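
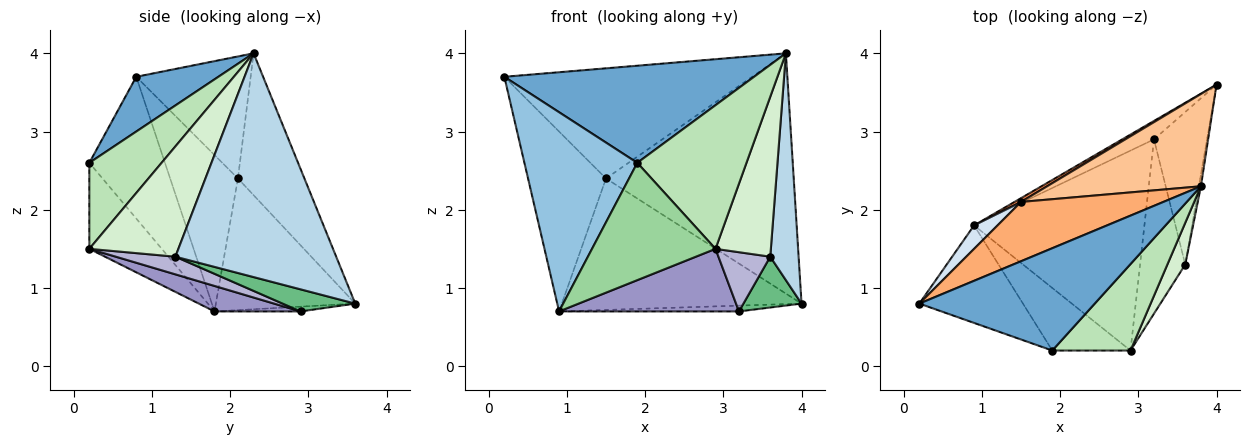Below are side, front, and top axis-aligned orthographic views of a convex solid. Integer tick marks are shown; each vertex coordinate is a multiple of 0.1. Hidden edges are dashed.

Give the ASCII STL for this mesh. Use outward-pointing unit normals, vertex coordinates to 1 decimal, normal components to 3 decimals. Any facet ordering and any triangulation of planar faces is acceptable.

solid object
 facet normal 0.221 -0.671 0.707
  outer loop
   vertex 3.8 2.3 4.0
   vertex 0.2 0.8 3.7
   vertex 1.9 0.2 2.6
  endloop
 endfacet
 facet normal -0.515 -0.770 -0.377
  outer loop
   vertex 0.9 1.8 0.7
   vertex 1.9 0.2 2.6
   vertex 0.2 0.8 3.7
  endloop
 endfacet
 facet normal 0.985 -0.174 -0.009
  outer loop
   vertex 3.6 1.3 1.4
   vertex 4.0 3.6 0.8
   vertex 3.8 2.3 4.0
  endloop
 endfacet
 facet normal -0.653 0.751 0.098
  outer loop
   vertex 1.5 2.1 2.4
   vertex 0.9 1.8 0.7
   vertex 0.2 0.8 3.7
  endloop
 endfacet
 facet normal -0.503 0.864 0.025
  outer loop
   vertex 1.5 2.1 2.4
   vertex 4.0 3.6 0.8
   vertex 0.9 1.8 0.7
  endloop
 endfacet
 facet normal -0.376 0.816 0.439
  outer loop
   vertex 1.5 2.1 2.4
   vertex 0.2 0.8 3.7
   vertex 3.8 2.3 4.0
  endloop
 endfacet
 facet normal -0.314 0.886 0.340
  outer loop
   vertex 1.5 2.1 2.4
   vertex 3.8 2.3 4.0
   vertex 4.0 3.6 0.8
  endloop
 endfacet
 facet normal -0.142 0.297 -0.944
  outer loop
   vertex 3.2 2.9 0.7
   vertex 0.9 1.8 0.7
   vertex 4.0 3.6 0.8
  endloop
 endfacet
 facet normal 0.368 -0.294 -0.882
  outer loop
   vertex 3.2 2.9 0.7
   vertex 4.0 3.6 0.8
   vertex 3.6 1.3 1.4
  endloop
 endfacet
 facet normal -0.460 -0.784 -0.418
  outer loop
   vertex 2.9 0.2 1.5
   vertex 1.9 0.2 2.6
   vertex 0.9 1.8 0.7
  endloop
 endfacet
 facet normal 0.493 -0.745 0.448
  outer loop
   vertex 2.9 0.2 1.5
   vertex 3.8 2.3 4.0
   vertex 1.9 0.2 2.6
  endloop
 endfacet
 facet normal 0.841 -0.523 0.136
  outer loop
   vertex 2.9 0.2 1.5
   vertex 3.6 1.3 1.4
   vertex 3.8 2.3 4.0
  endloop
 endfacet
 facet normal 0.141 -0.296 -0.945
  outer loop
   vertex 2.9 0.2 1.5
   vertex 0.9 1.8 0.7
   vertex 3.2 2.9 0.7
  endloop
 endfacet
 facet normal 0.347 -0.302 -0.888
  outer loop
   vertex 2.9 0.2 1.5
   vertex 3.2 2.9 0.7
   vertex 3.6 1.3 1.4
  endloop
 endfacet
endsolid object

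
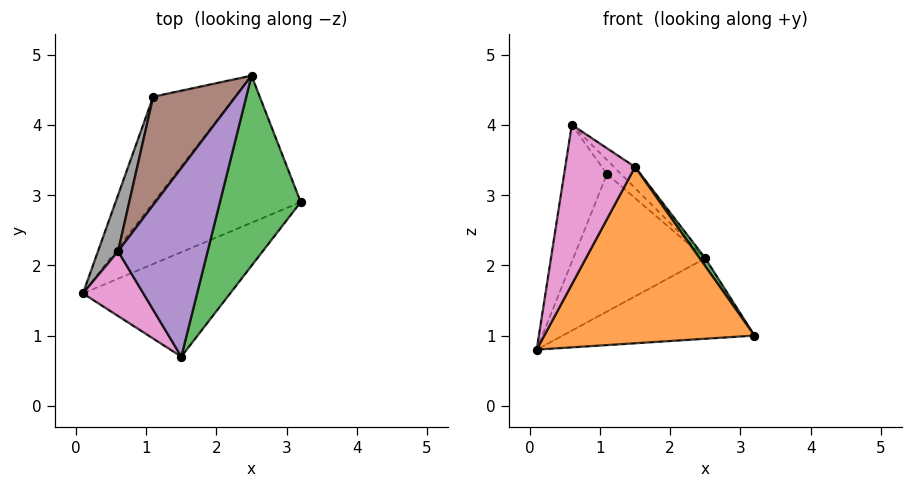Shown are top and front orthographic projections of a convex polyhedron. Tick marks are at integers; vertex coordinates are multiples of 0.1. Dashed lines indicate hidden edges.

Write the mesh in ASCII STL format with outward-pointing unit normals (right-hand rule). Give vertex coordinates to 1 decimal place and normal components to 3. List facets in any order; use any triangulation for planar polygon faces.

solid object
 facet normal -0.143 0.475 -0.868
  outer loop
   vertex 2.5 4.7 2.1
   vertex 3.2 2.9 1.0
   vertex 0.1 1.6 0.8
  endloop
 endfacet
 facet normal 0.366 -0.801 -0.474
  outer loop
   vertex 1.5 0.7 3.4
   vertex 0.1 1.6 0.8
   vertex 3.2 2.9 1.0
  endloop
 endfacet
 facet normal 0.826 -0.023 0.564
  outer loop
   vertex 1.5 0.7 3.4
   vertex 3.2 2.9 1.0
   vertex 2.5 4.7 2.1
  endloop
 endfacet
 facet normal -0.569 0.651 -0.502
  outer loop
   vertex 1.1 4.4 3.3
   vertex 2.5 4.7 2.1
   vertex 0.1 1.6 0.8
  endloop
 endfacet
 facet normal 0.647 0.085 0.758
  outer loop
   vertex 0.6 2.2 4.0
   vertex 1.5 0.7 3.4
   vertex 2.5 4.7 2.1
  endloop
 endfacet
 facet normal 0.635 0.099 0.766
  outer loop
   vertex 0.6 2.2 4.0
   vertex 2.5 4.7 2.1
   vertex 1.1 4.4 3.3
  endloop
 endfacet
 facet normal -0.791 -0.567 0.230
  outer loop
   vertex 0.6 2.2 4.0
   vertex 0.1 1.6 0.8
   vertex 1.5 0.7 3.4
  endloop
 endfacet
 facet normal -0.962 0.252 0.103
  outer loop
   vertex 0.6 2.2 4.0
   vertex 1.1 4.4 3.3
   vertex 0.1 1.6 0.8
  endloop
 endfacet
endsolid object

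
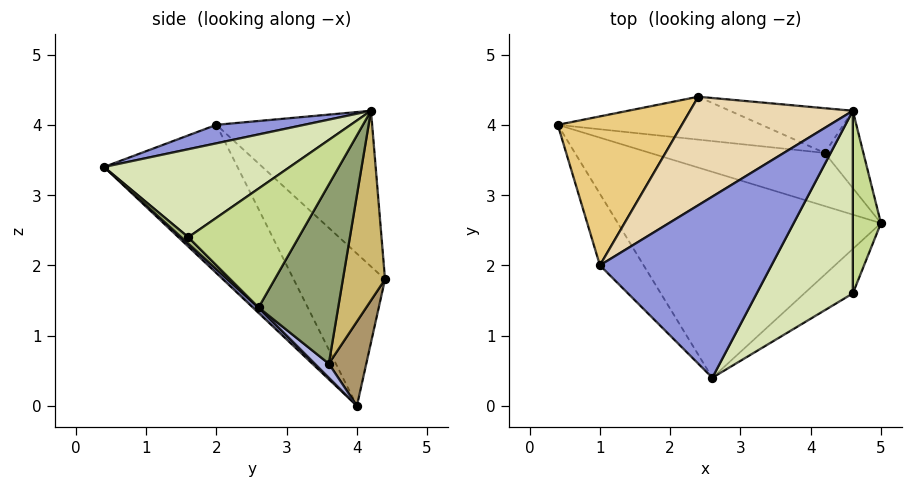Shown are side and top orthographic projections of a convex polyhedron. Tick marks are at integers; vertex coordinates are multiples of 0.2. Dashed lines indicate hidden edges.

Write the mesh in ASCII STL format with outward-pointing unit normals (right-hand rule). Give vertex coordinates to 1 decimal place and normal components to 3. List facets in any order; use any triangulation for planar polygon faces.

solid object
 facet normal 0.015 -0.682 -0.732
  outer loop
   vertex 2.6 0.4 3.4
   vertex 0.4 4.0 0.0
   vertex 5.0 2.6 1.4
  endloop
 endfacet
 facet normal -0.730 -0.649 -0.215
  outer loop
   vertex 1.0 2.0 4.0
   vertex 0.4 4.0 0.0
   vertex 2.6 0.4 3.4
  endloop
 endfacet
 facet normal 0.104 -0.257 0.961
  outer loop
   vertex 1.0 2.0 4.0
   vertex 2.6 0.4 3.4
   vertex 4.6 4.2 4.2
  endloop
 endfacet
 facet normal 0.065 -0.591 -0.804
  outer loop
   vertex 4.2 3.6 0.6
   vertex 5.0 2.6 1.4
   vertex 0.4 4.0 0.0
  endloop
 endfacet
 facet normal 0.833 0.523 -0.180
  outer loop
   vertex 4.2 3.6 0.6
   vertex 4.6 4.2 4.2
   vertex 5.0 2.6 1.4
  endloop
 endfacet
 facet normal 0.090 -0.722 -0.686
  outer loop
   vertex 4.6 1.6 2.4
   vertex 2.6 0.4 3.4
   vertex 5.0 2.6 1.4
  endloop
 endfacet
 facet normal 0.961 -0.157 0.227
  outer loop
   vertex 4.6 1.6 2.4
   vertex 5.0 2.6 1.4
   vertex 4.6 4.2 4.2
  endloop
 endfacet
 facet normal 0.601 -0.455 0.657
  outer loop
   vertex 4.6 1.6 2.4
   vertex 4.6 4.2 4.2
   vertex 2.6 0.4 3.4
  endloop
 endfacet
 facet normal 0.156 0.914 -0.376
  outer loop
   vertex 2.4 4.4 1.8
   vertex 4.2 3.6 0.6
   vertex 0.4 4.0 0.0
  endloop
 endfacet
 facet normal 0.291 0.938 -0.189
  outer loop
   vertex 2.4 4.4 1.8
   vertex 4.6 4.2 4.2
   vertex 4.2 3.6 0.6
  endloop
 endfacet
 facet normal -0.539 0.718 0.440
  outer loop
   vertex 2.4 4.4 1.8
   vertex 0.4 4.0 0.0
   vertex 1.0 2.0 4.0
  endloop
 endfacet
 facet normal -0.473 0.729 0.494
  outer loop
   vertex 2.4 4.4 1.8
   vertex 1.0 2.0 4.0
   vertex 4.6 4.2 4.2
  endloop
 endfacet
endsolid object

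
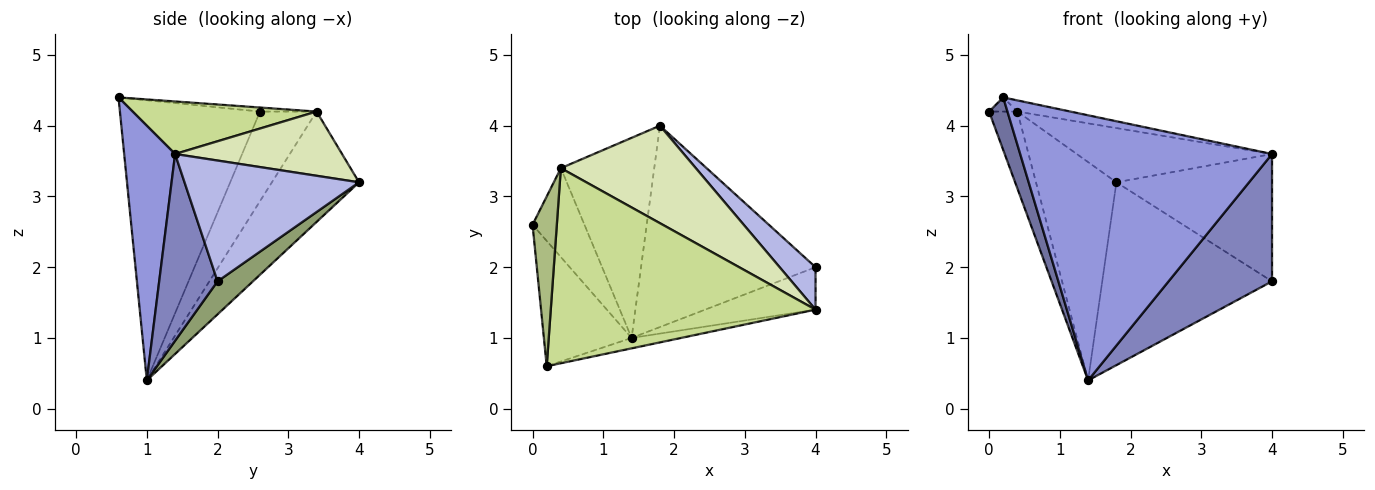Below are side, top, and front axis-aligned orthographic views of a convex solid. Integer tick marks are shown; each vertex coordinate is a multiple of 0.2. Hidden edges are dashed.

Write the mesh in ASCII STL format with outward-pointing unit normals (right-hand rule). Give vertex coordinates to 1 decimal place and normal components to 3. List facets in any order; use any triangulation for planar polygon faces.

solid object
 facet normal -0.947 -0.124 -0.297
  outer loop
   vertex 1.4 1.0 0.4
   vertex 0.2 0.6 4.4
   vertex 0.0 2.6 4.2
  endloop
 endfacet
 facet normal 0.472 -0.836 -0.279
  outer loop
   vertex 4.0 1.4 3.6
   vertex 1.4 1.0 0.4
   vertex 4.0 2.0 1.8
  endloop
 endfacet
 facet normal 0.198 -0.979 -0.039
  outer loop
   vertex 4.0 1.4 3.6
   vertex 0.2 0.6 4.4
   vertex 1.4 1.0 0.4
  endloop
 endfacet
 facet normal 0.729 0.650 0.217
  outer loop
   vertex 1.8 4.0 3.2
   vertex 4.0 1.4 3.6
   vertex 4.0 2.0 1.8
  endloop
 endfacet
 facet normal 0.139 0.666 -0.733
  outer loop
   vertex 1.8 4.0 3.2
   vertex 4.0 2.0 1.8
   vertex 1.4 1.0 0.4
  endloop
 endfacet
 facet normal -0.164 0.082 0.983
  outer loop
   vertex 0.4 3.4 4.2
   vertex 0.0 2.6 4.2
   vertex 0.2 0.6 4.4
  endloop
 endfacet
 facet normal 0.194 0.056 0.979
  outer loop
   vertex 0.4 3.4 4.2
   vertex 0.2 0.6 4.4
   vertex 4.0 1.4 3.6
  endloop
 endfacet
 facet normal 0.384 0.449 0.807
  outer loop
   vertex 0.4 3.4 4.2
   vertex 4.0 1.4 3.6
   vertex 1.8 4.0 3.2
  endloop
 endfacet
 facet normal -0.794 0.397 -0.460
  outer loop
   vertex 0.4 3.4 4.2
   vertex 1.4 1.0 0.4
   vertex 0.0 2.6 4.2
  endloop
 endfacet
 facet normal -0.624 0.576 -0.528
  outer loop
   vertex 0.4 3.4 4.2
   vertex 1.8 4.0 3.2
   vertex 1.4 1.0 0.4
  endloop
 endfacet
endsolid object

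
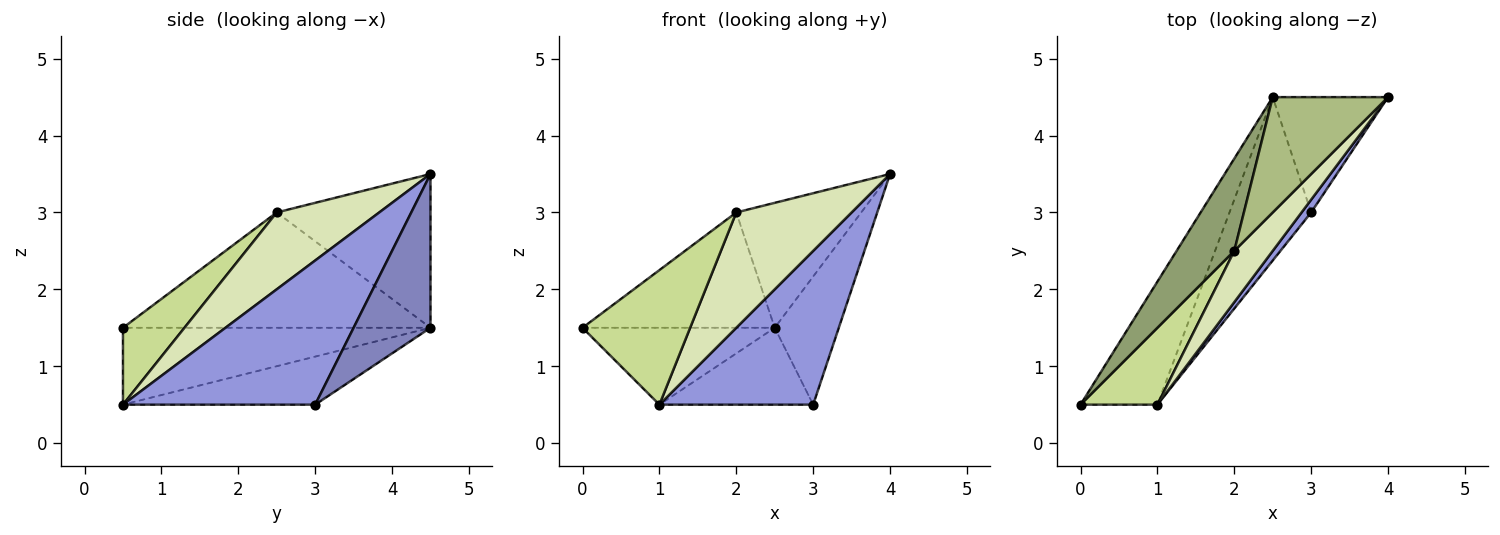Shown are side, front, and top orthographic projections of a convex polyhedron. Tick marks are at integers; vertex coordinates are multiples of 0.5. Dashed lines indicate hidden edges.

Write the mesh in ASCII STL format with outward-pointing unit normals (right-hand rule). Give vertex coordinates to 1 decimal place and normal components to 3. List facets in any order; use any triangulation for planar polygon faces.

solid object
 facet normal -0.647 0.404 -0.647
  outer loop
   vertex 1.0 0.5 0.5
   vertex 0.0 0.5 1.5
   vertex 2.5 4.5 1.5
  endloop
 endfacet
 facet normal 0.666 0.555 -0.499
  outer loop
   vertex 3.0 3.0 0.5
   vertex 2.5 4.5 1.5
   vertex 4.0 4.5 3.5
  endloop
 endfacet
 facet normal 0.780 -0.624 0.052
  outer loop
   vertex 3.0 3.0 0.5
   vertex 4.0 4.5 3.5
   vertex 1.0 0.5 0.5
  endloop
 endfacet
 facet normal -0.470 0.376 -0.799
  outer loop
   vertex 3.0 3.0 0.5
   vertex 1.0 0.5 0.5
   vertex 2.5 4.5 1.5
  endloop
 endfacet
 facet normal -0.781 0.488 0.390
  outer loop
   vertex 2.0 2.5 3.0
   vertex 2.5 4.5 1.5
   vertex 0.0 0.5 1.5
  endloop
 endfacet
 facet normal -0.671 0.545 0.503
  outer loop
   vertex 2.0 2.5 3.0
   vertex 4.0 4.5 3.5
   vertex 2.5 4.5 1.5
  endloop
 endfacet
 facet normal 0.444 -0.778 0.444
  outer loop
   vertex 2.0 2.5 3.0
   vertex 0.0 0.5 1.5
   vertex 1.0 0.5 0.5
  endloop
 endfacet
 facet normal 0.630 -0.709 0.315
  outer loop
   vertex 2.0 2.5 3.0
   vertex 1.0 0.5 0.5
   vertex 4.0 4.5 3.5
  endloop
 endfacet
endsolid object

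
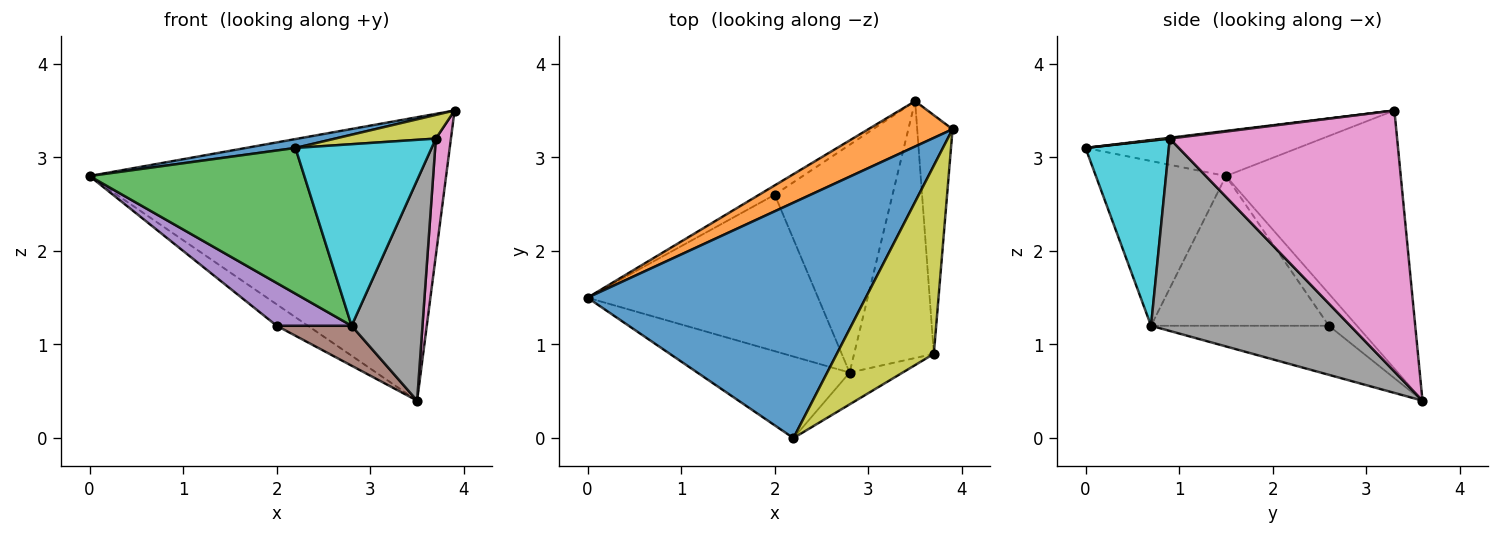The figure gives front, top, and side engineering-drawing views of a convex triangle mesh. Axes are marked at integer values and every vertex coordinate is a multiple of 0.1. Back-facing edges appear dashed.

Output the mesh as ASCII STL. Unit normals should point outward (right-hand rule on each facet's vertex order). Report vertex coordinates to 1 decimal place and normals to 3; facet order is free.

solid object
 facet normal -0.160 -0.037 0.986
  outer loop
   vertex 2.2 0.0 3.1
   vertex 3.9 3.3 3.5
   vertex 0.0 1.5 2.8
  endloop
 endfacet
 facet normal -0.436 0.889 0.142
  outer loop
   vertex 3.5 3.6 0.4
   vertex 0.0 1.5 2.8
   vertex 3.9 3.3 3.5
  endloop
 endfacet
 facet normal -0.467 -0.772 -0.432
  outer loop
   vertex 2.8 0.7 1.2
   vertex 2.2 0.0 3.1
   vertex 0.0 1.5 2.8
  endloop
 endfacet
 facet normal -0.636 0.707 -0.309
  outer loop
   vertex 2.0 2.6 1.2
   vertex 0.0 1.5 2.8
   vertex 3.5 3.6 0.4
  endloop
 endfacet
 facet normal -0.531 -0.224 -0.817
  outer loop
   vertex 2.0 2.6 1.2
   vertex 2.8 0.7 1.2
   vertex 0.0 1.5 2.8
  endloop
 endfacet
 facet normal -0.379 -0.160 -0.911
  outer loop
   vertex 2.0 2.6 1.2
   vertex 3.5 3.6 0.4
   vertex 2.8 0.7 1.2
  endloop
 endfacet
 facet normal 0.989 -0.066 -0.134
  outer loop
   vertex 3.7 0.9 3.2
   vertex 3.5 3.6 0.4
   vertex 3.9 3.3 3.5
  endloop
 endfacet
 facet normal 0.878 -0.312 -0.364
  outer loop
   vertex 3.7 0.9 3.2
   vertex 2.8 0.7 1.2
   vertex 3.5 3.6 0.4
  endloop
 endfacet
 facet normal 0.009 -0.125 0.992
  outer loop
   vertex 3.7 0.9 3.2
   vertex 3.9 3.3 3.5
   vertex 2.2 0.0 3.1
  endloop
 endfacet
 facet normal 0.516 -0.844 -0.148
  outer loop
   vertex 3.7 0.9 3.2
   vertex 2.2 0.0 3.1
   vertex 2.8 0.7 1.2
  endloop
 endfacet
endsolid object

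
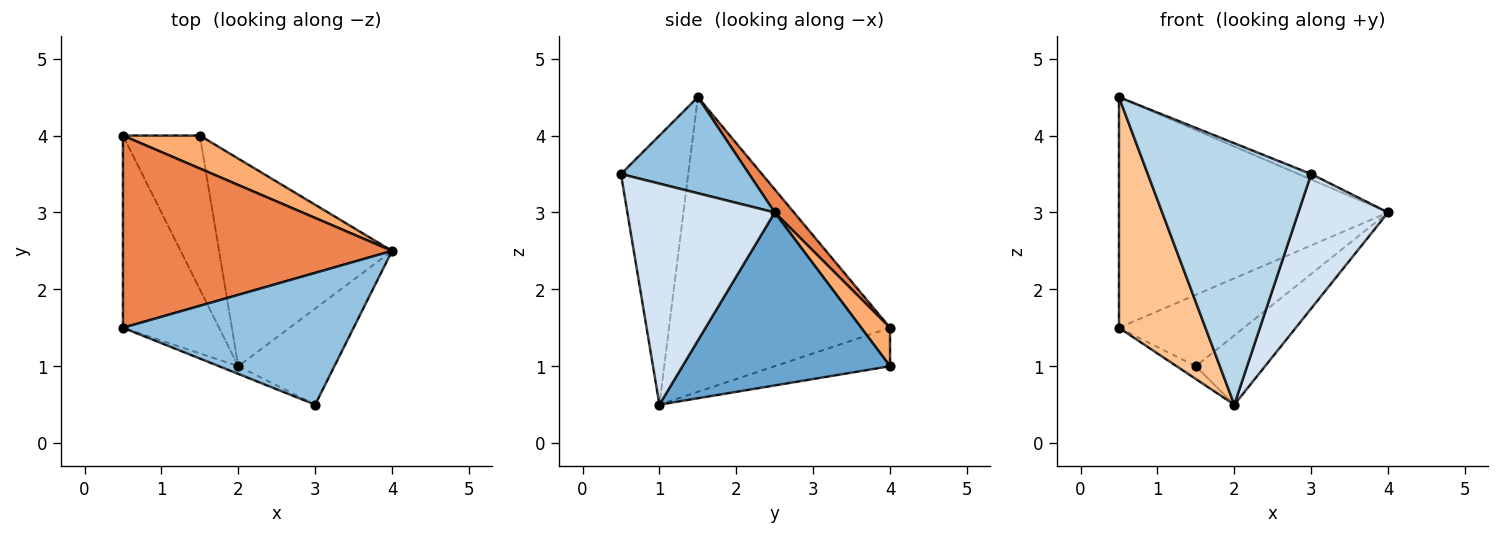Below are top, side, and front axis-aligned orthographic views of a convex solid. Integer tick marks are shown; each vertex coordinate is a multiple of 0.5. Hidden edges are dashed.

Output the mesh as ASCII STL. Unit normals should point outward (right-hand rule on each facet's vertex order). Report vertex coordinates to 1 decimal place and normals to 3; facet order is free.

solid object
 facet normal 0.688 0.229 -0.688
  outer loop
   vertex 2.0 1.0 0.5
   vertex 1.5 4.0 1.0
   vertex 4.0 2.5 3.0
  endloop
 endfacet
 facet normal 0.384 0.038 0.922
  outer loop
   vertex 3.0 0.5 3.5
   vertex 4.0 2.5 3.0
   vertex 0.5 1.5 4.5
  endloop
 endfacet
 facet normal -0.381 -0.924 -0.027
  outer loop
   vertex 3.0 0.5 3.5
   vertex 0.5 1.5 4.5
   vertex 2.0 1.0 0.5
  endloop
 endfacet
 facet normal 0.801 -0.487 -0.348
  outer loop
   vertex 3.0 0.5 3.5
   vertex 2.0 1.0 0.5
   vertex 4.0 2.5 3.0
  endloop
 endfacet
 facet normal 0.055 0.767 0.639
  outer loop
   vertex 0.5 4.0 1.5
   vertex 0.5 1.5 4.5
   vertex 4.0 2.5 3.0
  endloop
 endfacet
 facet normal 0.205 0.889 0.410
  outer loop
   vertex 0.5 4.0 1.5
   vertex 4.0 2.5 3.0
   vertex 1.5 4.0 1.0
  endloop
 endfacet
 facet normal -0.891 -0.349 -0.291
  outer loop
   vertex 0.5 4.0 1.5
   vertex 2.0 1.0 0.5
   vertex 0.5 1.5 4.5
  endloop
 endfacet
 facet normal -0.446 0.074 -0.892
  outer loop
   vertex 0.5 4.0 1.5
   vertex 1.5 4.0 1.0
   vertex 2.0 1.0 0.5
  endloop
 endfacet
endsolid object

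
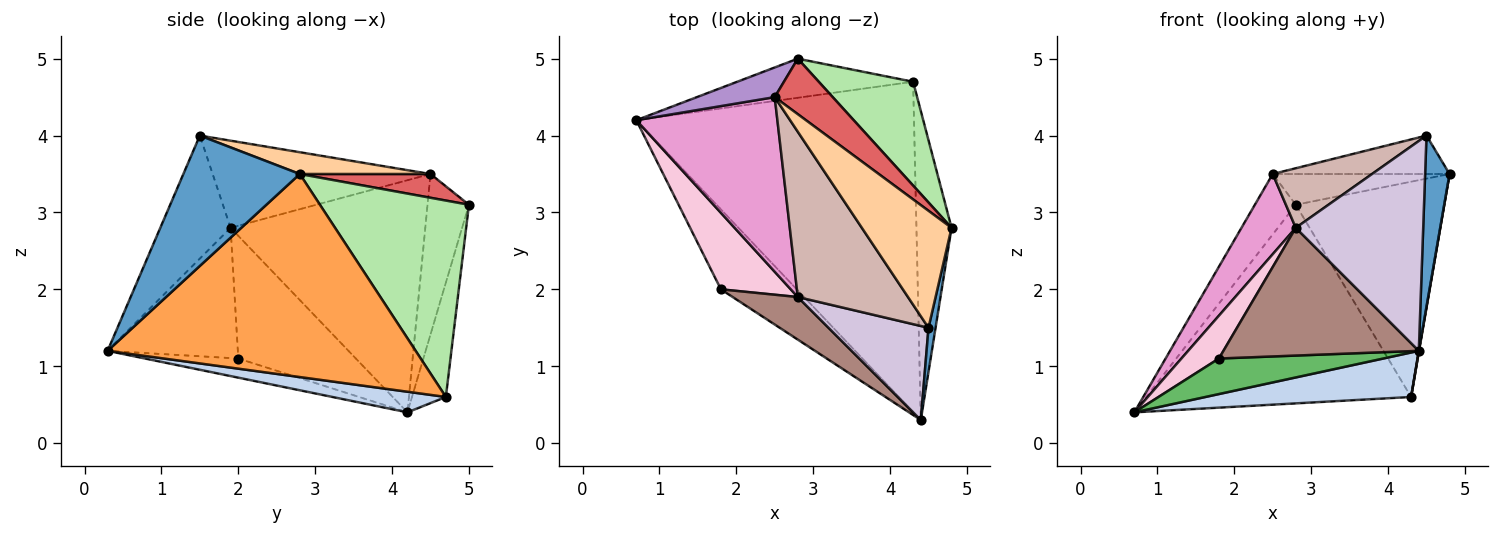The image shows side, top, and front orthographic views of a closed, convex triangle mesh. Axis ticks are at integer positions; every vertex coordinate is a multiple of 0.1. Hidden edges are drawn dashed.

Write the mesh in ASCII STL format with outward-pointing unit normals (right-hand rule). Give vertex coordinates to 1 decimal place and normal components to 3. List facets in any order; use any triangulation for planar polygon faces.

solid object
 facet normal 0.977 -0.205 0.053
  outer loop
   vertex 4.5 1.5 4.0
   vertex 4.4 0.3 1.2
   vertex 4.8 2.8 3.5
  endloop
 endfacet
 facet normal 0.073 -0.133 -0.988
  outer loop
   vertex 4.3 4.7 0.6
   vertex 4.4 0.3 1.2
   vertex 0.7 4.2 0.4
  endloop
 endfacet
 facet normal 0.985 -0.001 -0.170
  outer loop
   vertex 4.3 4.7 0.6
   vertex 4.8 2.8 3.5
   vertex 4.4 0.3 1.2
  endloop
 endfacet
 facet normal 0.225 0.304 0.926
  outer loop
   vertex 2.5 4.5 3.5
   vertex 4.5 1.5 4.0
   vertex 4.8 2.8 3.5
  endloop
 endfacet
 facet normal -0.224 -0.396 -0.891
  outer loop
   vertex 1.8 2.0 1.1
   vertex 0.7 4.2 0.4
   vertex 4.4 0.3 1.2
  endloop
 endfacet
 facet normal 0.671 0.668 0.322
  outer loop
   vertex 2.8 5.0 3.1
   vertex 4.8 2.8 3.5
   vertex 4.3 4.7 0.6
  endloop
 endfacet
 facet normal 0.337 0.456 0.823
  outer loop
   vertex 2.8 5.0 3.1
   vertex 2.5 4.5 3.5
   vertex 4.8 2.8 3.5
  endloop
 endfacet
 facet normal -0.125 0.974 -0.192
  outer loop
   vertex 2.8 5.0 3.1
   vertex 4.3 4.7 0.6
   vertex 0.7 4.2 0.4
  endloop
 endfacet
 facet normal -0.672 0.664 0.326
  outer loop
   vertex 2.8 5.0 3.1
   vertex 0.7 4.2 0.4
   vertex 2.5 4.5 3.5
  endloop
 endfacet
 facet normal -0.450 -0.815 0.365
  outer loop
   vertex 2.8 1.9 2.8
   vertex 4.4 0.3 1.2
   vertex 4.5 1.5 4.0
  endloop
 endfacet
 facet normal -0.535 -0.802 0.267
  outer loop
   vertex 2.8 1.9 2.8
   vertex 1.8 2.0 1.1
   vertex 4.4 0.3 1.2
  endloop
 endfacet
 facet normal -0.597 -0.272 0.755
  outer loop
   vertex 2.8 1.9 2.8
   vertex 4.5 1.5 4.0
   vertex 2.5 4.5 3.5
  endloop
 endfacet
 facet normal -0.831 -0.232 0.505
  outer loop
   vertex 2.8 1.9 2.8
   vertex 2.5 4.5 3.5
   vertex 0.7 4.2 0.4
  endloop
 endfacet
 facet normal -0.837 -0.267 0.477
  outer loop
   vertex 2.8 1.9 2.8
   vertex 0.7 4.2 0.4
   vertex 1.8 2.0 1.1
  endloop
 endfacet
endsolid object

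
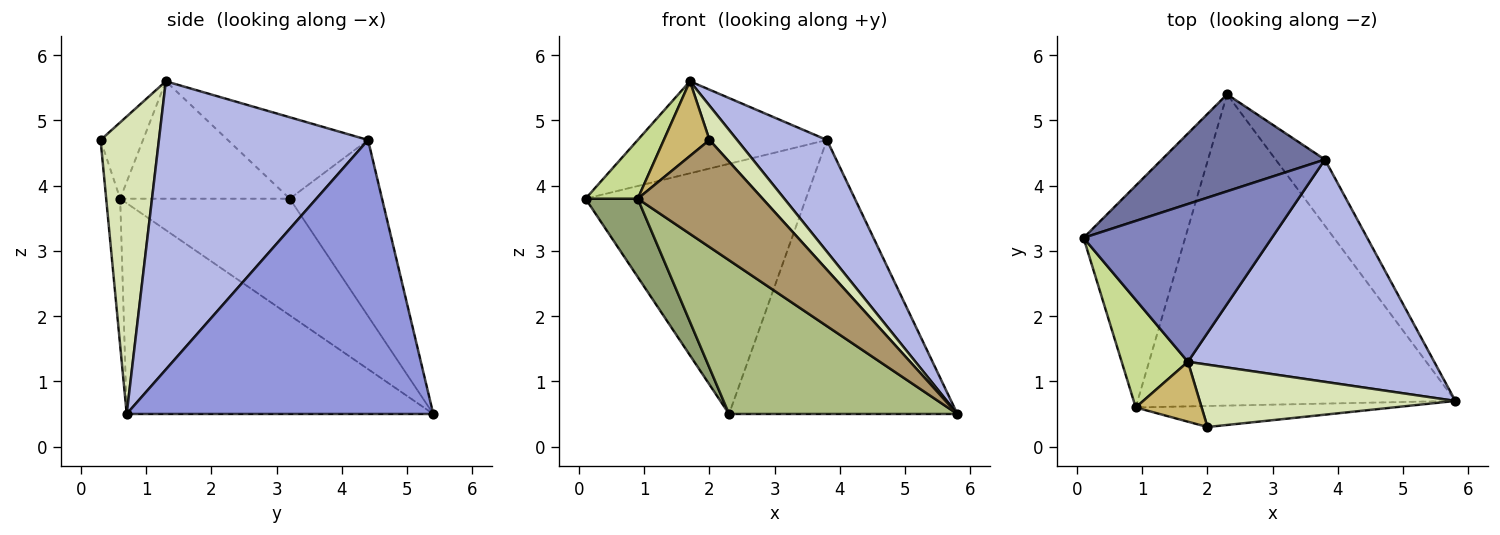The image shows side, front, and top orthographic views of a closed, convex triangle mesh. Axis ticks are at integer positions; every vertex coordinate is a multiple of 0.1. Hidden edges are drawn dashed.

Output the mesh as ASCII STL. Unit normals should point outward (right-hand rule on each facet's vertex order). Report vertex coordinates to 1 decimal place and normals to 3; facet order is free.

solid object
 facet normal -0.364 0.869 0.337
  outer loop
   vertex 3.8 4.4 4.7
   vertex 2.3 5.4 0.5
   vertex 0.1 3.2 3.8
  endloop
 endfacet
 facet normal -0.350 0.472 0.809
  outer loop
   vertex 3.8 4.4 4.7
   vertex 0.1 3.2 3.8
   vertex 1.7 1.3 5.6
  endloop
 endfacet
 facet normal 0.794 0.591 -0.143
  outer loop
   vertex 3.8 4.4 4.7
   vertex 5.8 0.7 0.5
   vertex 2.3 5.4 0.5
  endloop
 endfacet
 facet normal 0.723 -0.310 0.618
  outer loop
   vertex 3.8 4.4 4.7
   vertex 1.7 1.3 5.6
   vertex 5.8 0.7 0.5
  endloop
 endfacet
 facet normal -0.734 -0.226 -0.640
  outer loop
   vertex 0.9 0.6 3.8
   vertex 0.1 3.2 3.8
   vertex 2.3 5.4 0.5
  endloop
 endfacet
 facet normal -0.511 -0.381 -0.771
  outer loop
   vertex 0.9 0.6 3.8
   vertex 2.3 5.4 0.5
   vertex 5.8 0.7 0.5
  endloop
 endfacet
 facet normal -0.841 -0.259 0.475
  outer loop
   vertex 0.9 0.6 3.8
   vertex 1.7 1.3 5.6
   vertex 0.1 3.2 3.8
  endloop
 endfacet
 facet normal 0.714 -0.338 0.614
  outer loop
   vertex 2.0 0.3 4.7
   vertex 5.8 0.7 0.5
   vertex 1.7 1.3 5.6
  endloop
 endfacet
 facet normal -0.109 -0.975 -0.192
  outer loop
   vertex 2.0 0.3 4.7
   vertex 0.9 0.6 3.8
   vertex 5.8 0.7 0.5
  endloop
 endfacet
 facet normal -0.587 -0.632 0.506
  outer loop
   vertex 2.0 0.3 4.7
   vertex 1.7 1.3 5.6
   vertex 0.9 0.6 3.8
  endloop
 endfacet
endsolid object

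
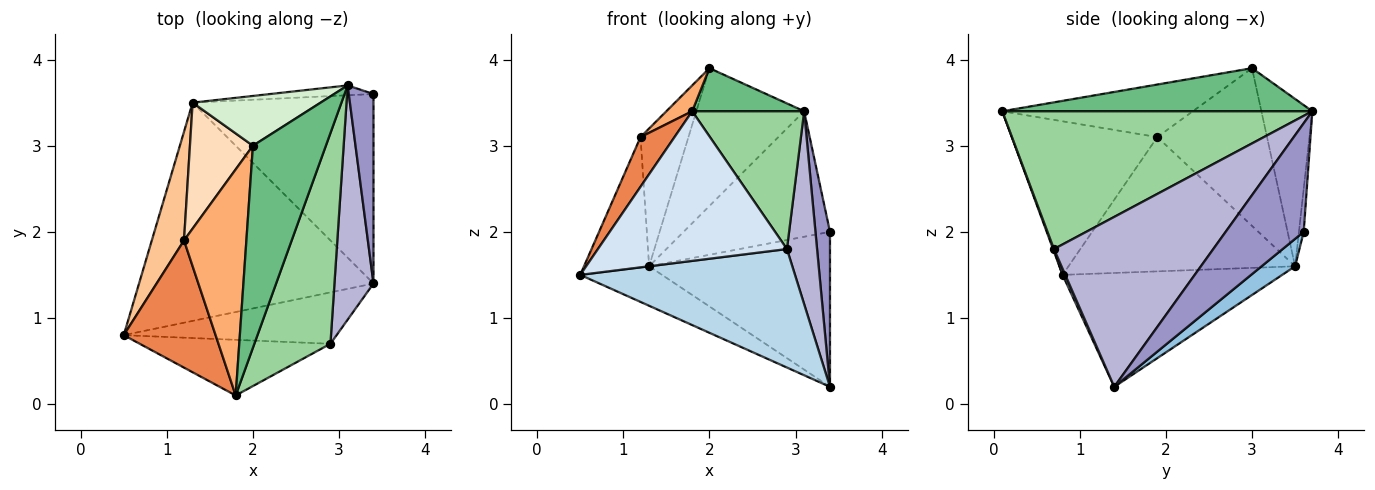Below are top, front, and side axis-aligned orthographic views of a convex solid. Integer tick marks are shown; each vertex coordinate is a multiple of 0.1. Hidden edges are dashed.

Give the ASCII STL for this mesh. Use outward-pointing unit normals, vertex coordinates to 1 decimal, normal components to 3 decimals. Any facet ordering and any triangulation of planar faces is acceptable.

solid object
 facet normal -0.431 0.161 -0.888
  outer loop
   vertex 1.3 3.5 1.6
   vertex 3.4 1.4 0.2
   vertex 0.5 0.8 1.5
  endloop
 endfacet
 facet normal 0.116 0.629 -0.769
  outer loop
   vertex 1.3 3.5 1.6
   vertex 3.4 3.6 2.0
   vertex 3.4 1.4 0.2
  endloop
 endfacet
 facet normal 0.011 -0.917 -0.398
  outer loop
   vertex 2.9 0.7 1.8
   vertex 0.5 0.8 1.5
   vertex 3.4 1.4 0.2
  endloop
 endfacet
 facet normal 0.004 -0.937 -0.348
  outer loop
   vertex 2.9 0.7 1.8
   vertex 1.8 0.1 3.4
   vertex 0.5 0.8 1.5
  endloop
 endfacet
 facet normal -0.841 -0.197 0.503
  outer loop
   vertex 1.2 1.9 3.1
   vertex 0.5 0.8 1.5
   vertex 1.8 0.1 3.4
  endloop
 endfacet
 facet normal -0.642 -0.087 0.762
  outer loop
   vertex 1.2 1.9 3.1
   vertex 1.8 0.1 3.4
   vertex 2.0 3.0 3.9
  endloop
 endfacet
 facet normal -0.937 0.269 0.225
  outer loop
   vertex 1.2 1.9 3.1
   vertex 1.3 3.5 1.6
   vertex 0.5 0.8 1.5
  endloop
 endfacet
 facet normal -0.861 0.376 0.344
  outer loop
   vertex 1.2 1.9 3.1
   vertex 2.0 3.0 3.9
   vertex 1.3 3.5 1.6
  endloop
 endfacet
 facet normal 0.500 -0.181 0.847
  outer loop
   vertex 3.1 3.7 3.4
   vertex 2.0 3.0 3.9
   vertex 1.8 0.1 3.4
  endloop
 endfacet
 facet normal 0.835 -0.301 0.461
  outer loop
   vertex 3.1 3.7 3.4
   vertex 1.8 0.1 3.4
   vertex 2.9 0.7 1.8
  endloop
 endfacet
 facet normal -0.033 0.996 -0.078
  outer loop
   vertex 3.1 3.7 3.4
   vertex 3.4 3.6 2.0
   vertex 1.3 3.5 1.6
  endloop
 endfacet
 facet normal -0.406 0.860 0.310
  outer loop
   vertex 3.1 3.7 3.4
   vertex 1.3 3.5 1.6
   vertex 2.0 3.0 3.9
  endloop
 endfacet
 facet normal 0.959 -0.179 0.218
  outer loop
   vertex 3.1 3.7 3.4
   vertex 3.4 1.4 0.2
   vertex 3.4 3.6 2.0
  endloop
 endfacet
 facet normal 0.958 -0.181 0.220
  outer loop
   vertex 3.1 3.7 3.4
   vertex 2.9 0.7 1.8
   vertex 3.4 1.4 0.2
  endloop
 endfacet
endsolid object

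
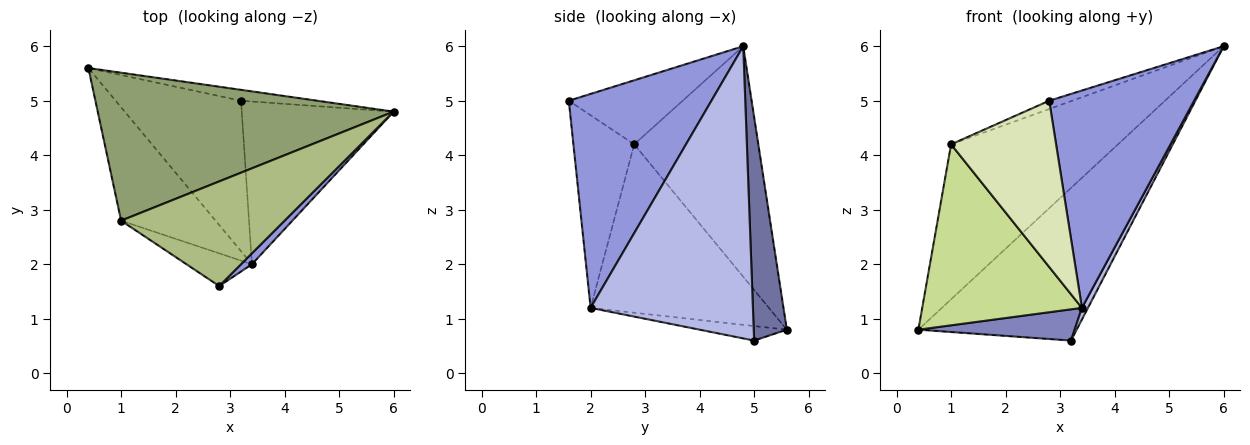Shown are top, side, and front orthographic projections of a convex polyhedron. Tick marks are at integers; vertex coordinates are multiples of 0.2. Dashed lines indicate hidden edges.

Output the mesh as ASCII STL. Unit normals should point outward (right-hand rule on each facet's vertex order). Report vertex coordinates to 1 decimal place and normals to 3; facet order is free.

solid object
 facet normal 0.204 0.976 -0.070
  outer loop
   vertex 3.2 5.0 0.6
   vertex 0.4 5.6 0.8
   vertex 6.0 4.8 6.0
  endloop
 endfacet
 facet normal -0.113 -0.202 -0.973
  outer loop
   vertex 3.4 2.0 1.2
   vertex 0.4 5.6 0.8
   vertex 3.2 5.0 0.6
  endloop
 endfacet
 facet normal 0.701 -0.712 0.036
  outer loop
   vertex 3.4 2.0 1.2
   vertex 6.0 4.8 6.0
   vertex 2.8 1.6 5.0
  endloop
 endfacet
 facet normal 0.887 -0.033 -0.461
  outer loop
   vertex 3.4 2.0 1.2
   vertex 3.2 5.0 0.6
   vertex 6.0 4.8 6.0
  endloop
 endfacet
 facet normal -0.474 0.637 0.608
  outer loop
   vertex 1.0 2.8 4.2
   vertex 6.0 4.8 6.0
   vertex 0.4 5.6 0.8
  endloop
 endfacet
 facet normal -0.364 0.074 0.929
  outer loop
   vertex 1.0 2.8 4.2
   vertex 2.8 1.6 5.0
   vertex 6.0 4.8 6.0
  endloop
 endfacet
 facet normal -0.687 -0.616 -0.386
  outer loop
   vertex 1.0 2.8 4.2
   vertex 0.4 5.6 0.8
   vertex 3.4 2.0 1.2
  endloop
 endfacet
 facet normal -0.494 -0.853 -0.168
  outer loop
   vertex 1.0 2.8 4.2
   vertex 3.4 2.0 1.2
   vertex 2.8 1.6 5.0
  endloop
 endfacet
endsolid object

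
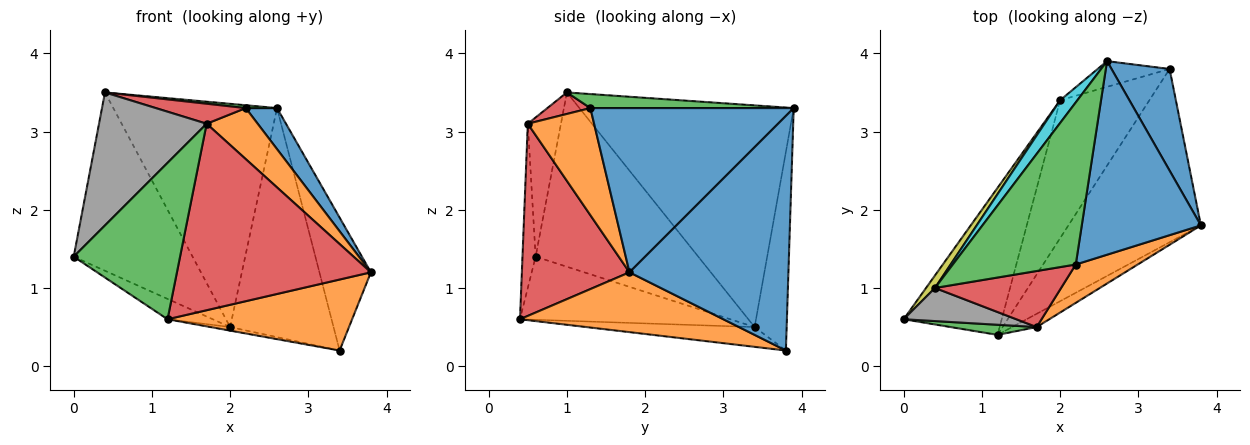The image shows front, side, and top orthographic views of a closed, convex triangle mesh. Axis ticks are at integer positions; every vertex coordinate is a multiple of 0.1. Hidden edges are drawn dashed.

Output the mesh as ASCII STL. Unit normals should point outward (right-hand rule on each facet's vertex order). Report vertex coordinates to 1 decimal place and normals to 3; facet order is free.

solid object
 facet normal 0.926 0.300 0.229
  outer loop
   vertex 3.4 3.8 0.2
   vertex 2.6 3.9 3.3
   vertex 3.8 1.8 1.2
  endloop
 endfacet
 facet normal 0.385 -0.350 -0.854
  outer loop
   vertex 1.2 0.4 0.6
   vertex 3.4 3.8 0.2
   vertex 3.8 1.8 1.2
  endloop
 endfacet
 facet normal -0.122 -0.990 0.064
  outer loop
   vertex 1.2 0.4 0.6
   vertex 1.7 0.5 3.1
   vertex 0.0 0.6 1.4
  endloop
 endfacet
 facet normal 0.484 -0.873 -0.062
  outer loop
   vertex 1.2 0.4 0.6
   vertex 3.8 1.8 1.2
   vertex 1.7 0.5 3.1
  endloop
 endfacet
 facet normal -0.294 0.950 -0.107
  outer loop
   vertex 2.0 3.4 0.5
   vertex 2.6 3.9 3.3
   vertex 3.4 3.8 0.2
  endloop
 endfacet
 facet normal -0.538 0.116 -0.835
  outer loop
   vertex 2.0 3.4 0.5
   vertex 1.2 0.4 0.6
   vertex 0.0 0.6 1.4
  endloop
 endfacet
 facet normal -0.216 0.025 -0.976
  outer loop
   vertex 2.0 3.4 0.5
   vertex 3.4 3.8 0.2
   vertex 1.2 0.4 0.6
  endloop
 endfacet
 facet normal -0.286 -0.930 0.232
  outer loop
   vertex 0.4 1.0 3.5
   vertex 0.0 0.6 1.4
   vertex 1.7 0.5 3.1
  endloop
 endfacet
 facet normal -0.807 0.590 0.041
  outer loop
   vertex 0.4 1.0 3.5
   vertex 2.0 3.4 0.5
   vertex 0.0 0.6 1.4
  endloop
 endfacet
 facet normal -0.793 0.606 0.062
  outer loop
   vertex 0.4 1.0 3.5
   vertex 2.6 3.9 3.3
   vertex 2.0 3.4 0.5
  endloop
 endfacet
 facet normal 0.803 -0.124 0.583
  outer loop
   vertex 2.2 1.3 3.3
   vertex 3.8 1.8 1.2
   vertex 2.6 3.9 3.3
  endloop
 endfacet
 facet normal 0.720 -0.554 0.417
  outer loop
   vertex 2.2 1.3 3.3
   vertex 1.7 0.5 3.1
   vertex 3.8 1.8 1.2
  endloop
 endfacet
 facet normal 0.113 -0.017 0.993
  outer loop
   vertex 2.2 1.3 3.3
   vertex 2.6 3.9 3.3
   vertex 0.4 1.0 3.5
  endloop
 endfacet
 facet normal 0.159 -0.332 0.930
  outer loop
   vertex 2.2 1.3 3.3
   vertex 0.4 1.0 3.5
   vertex 1.7 0.5 3.1
  endloop
 endfacet
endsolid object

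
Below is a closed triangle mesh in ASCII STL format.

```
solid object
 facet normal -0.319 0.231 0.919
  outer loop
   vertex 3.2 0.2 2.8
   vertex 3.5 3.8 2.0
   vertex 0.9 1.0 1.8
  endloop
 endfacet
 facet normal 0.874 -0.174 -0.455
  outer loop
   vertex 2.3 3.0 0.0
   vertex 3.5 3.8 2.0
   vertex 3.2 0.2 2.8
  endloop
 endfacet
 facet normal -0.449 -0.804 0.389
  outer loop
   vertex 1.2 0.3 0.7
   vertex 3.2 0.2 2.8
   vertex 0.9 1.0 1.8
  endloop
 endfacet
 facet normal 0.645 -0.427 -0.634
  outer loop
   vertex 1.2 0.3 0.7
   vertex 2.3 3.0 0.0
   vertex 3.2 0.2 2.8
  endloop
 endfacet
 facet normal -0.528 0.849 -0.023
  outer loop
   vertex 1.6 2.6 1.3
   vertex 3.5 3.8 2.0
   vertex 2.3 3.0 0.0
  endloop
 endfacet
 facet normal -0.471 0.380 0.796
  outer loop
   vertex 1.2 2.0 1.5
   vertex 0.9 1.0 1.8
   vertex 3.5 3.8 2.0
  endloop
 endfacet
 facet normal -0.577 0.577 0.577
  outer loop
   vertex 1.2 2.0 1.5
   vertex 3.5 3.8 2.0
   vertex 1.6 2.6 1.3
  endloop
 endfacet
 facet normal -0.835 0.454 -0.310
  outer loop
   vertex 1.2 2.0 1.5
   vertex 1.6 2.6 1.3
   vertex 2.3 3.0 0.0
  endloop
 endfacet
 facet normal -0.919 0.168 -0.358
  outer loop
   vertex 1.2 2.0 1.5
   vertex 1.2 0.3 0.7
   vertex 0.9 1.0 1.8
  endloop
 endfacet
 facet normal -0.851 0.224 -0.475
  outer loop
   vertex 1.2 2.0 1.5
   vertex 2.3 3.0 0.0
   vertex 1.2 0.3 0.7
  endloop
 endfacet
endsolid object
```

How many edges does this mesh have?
15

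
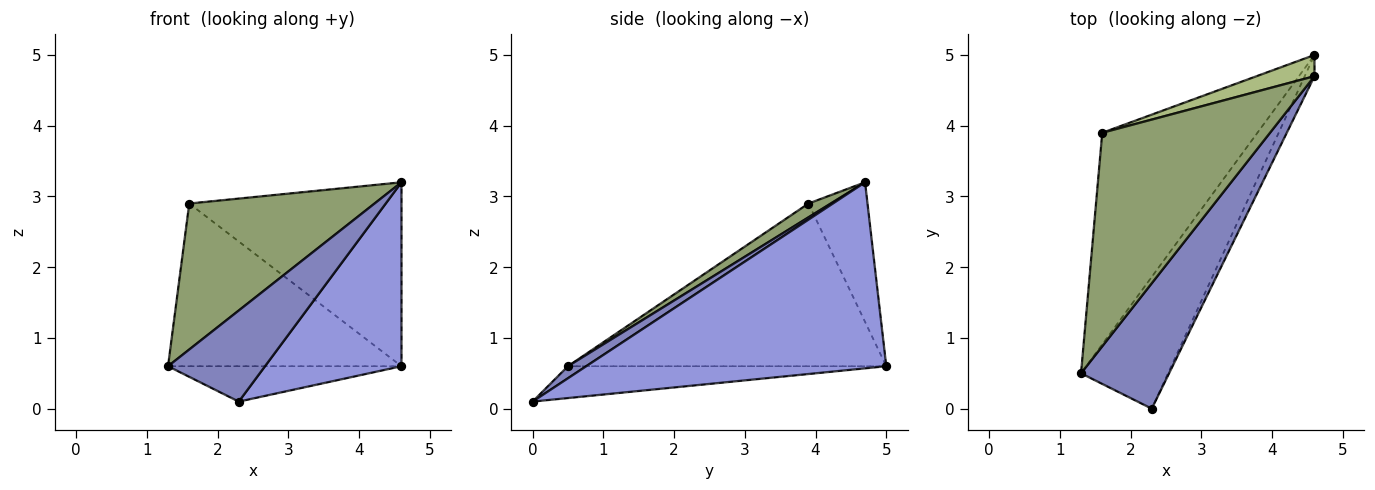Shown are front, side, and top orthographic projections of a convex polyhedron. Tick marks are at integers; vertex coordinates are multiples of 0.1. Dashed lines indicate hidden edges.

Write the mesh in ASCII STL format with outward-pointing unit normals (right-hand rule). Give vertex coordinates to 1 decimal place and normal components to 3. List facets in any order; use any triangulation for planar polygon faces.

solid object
 facet normal -0.333 0.244 -0.911
  outer loop
   vertex 2.3 0.0 0.1
   vertex 1.3 0.5 0.6
   vertex 4.6 5.0 0.6
  endloop
 endfacet
 facet normal 0.110 -0.584 0.804
  outer loop
   vertex 4.6 4.7 3.2
   vertex 1.3 0.5 0.6
   vertex 2.3 0.0 0.1
  endloop
 endfacet
 facet normal 0.909 -0.413 -0.048
  outer loop
   vertex 4.6 4.7 3.2
   vertex 2.3 0.0 0.1
   vertex 4.6 5.0 0.6
  endloop
 endfacet
 facet normal -0.639 0.469 -0.610
  outer loop
   vertex 1.6 3.9 2.9
   vertex 4.6 5.0 0.6
   vertex 1.3 0.5 0.6
  endloop
 endfacet
 facet normal 0.068 -0.563 0.824
  outer loop
   vertex 1.6 3.9 2.9
   vertex 1.3 0.5 0.6
   vertex 4.6 4.7 3.2
  endloop
 endfacet
 facet normal -0.266 0.958 0.110
  outer loop
   vertex 1.6 3.9 2.9
   vertex 4.6 4.7 3.2
   vertex 4.6 5.0 0.6
  endloop
 endfacet
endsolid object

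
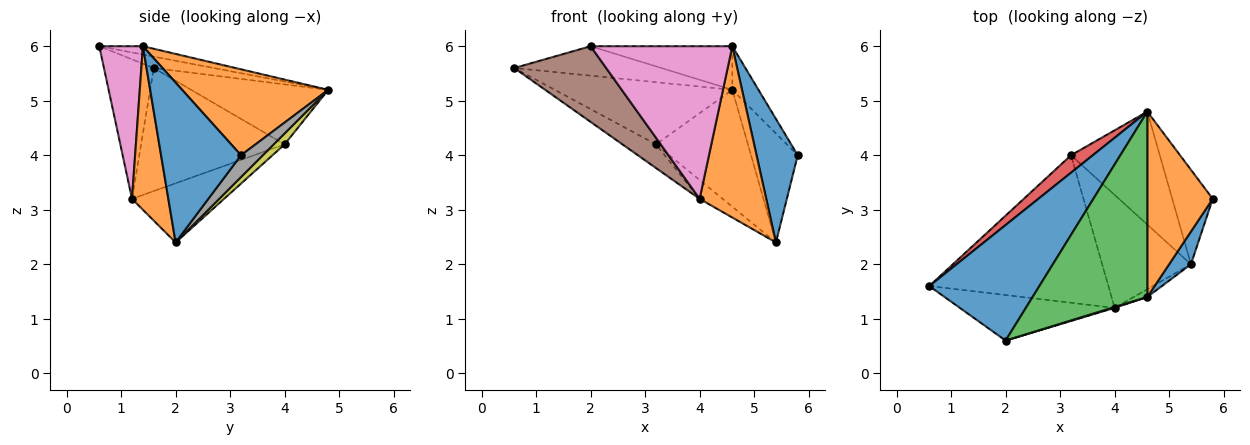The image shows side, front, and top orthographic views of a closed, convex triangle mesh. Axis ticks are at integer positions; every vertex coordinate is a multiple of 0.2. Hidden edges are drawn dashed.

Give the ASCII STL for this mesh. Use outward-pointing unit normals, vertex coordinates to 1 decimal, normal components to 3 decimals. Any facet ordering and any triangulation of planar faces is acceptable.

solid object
 facet normal -0.100 0.246 0.964
  outer loop
   vertex 2.0 0.6 6.0
   vertex 4.6 4.8 5.2
   vertex 0.6 1.6 5.6
  endloop
 endfacet
 facet normal 0.788 0.141 0.600
  outer loop
   vertex 4.6 1.4 6.0
   vertex 5.8 3.2 4.0
   vertex 4.6 4.8 5.2
  endloop
 endfacet
 facet normal -0.070 0.228 0.971
  outer loop
   vertex 4.6 1.4 6.0
   vertex 4.6 4.8 5.2
   vertex 2.0 0.6 6.0
  endloop
 endfacet
 facet normal -0.597 0.773 0.217
  outer loop
   vertex 3.2 4.0 4.2
   vertex 0.6 1.6 5.6
   vertex 4.6 4.8 5.2
  endloop
 endfacet
 facet normal -0.561 0.131 -0.817
  outer loop
   vertex 4.0 1.2 3.2
   vertex 0.6 1.6 5.6
   vertex 3.2 4.0 4.2
  endloop
 endfacet
 facet normal -0.421 -0.777 -0.468
  outer loop
   vertex 4.0 1.2 3.2
   vertex 2.0 0.6 6.0
   vertex 0.6 1.6 5.6
  endloop
 endfacet
 facet normal 0.294 -0.956 0.005
  outer loop
   vertex 4.0 1.2 3.2
   vertex 4.6 1.4 6.0
   vertex 2.0 0.6 6.0
  endloop
 endfacet
 facet normal 0.333 0.713 -0.618
  outer loop
   vertex 5.4 2.0 2.4
   vertex 4.6 4.8 5.2
   vertex 5.8 3.2 4.0
  endloop
 endfacet
 facet normal 0.085 0.717 -0.692
  outer loop
   vertex 5.4 2.0 2.4
   vertex 3.2 4.0 4.2
   vertex 4.6 4.8 5.2
  endloop
 endfacet
 facet normal -0.549 0.137 -0.824
  outer loop
   vertex 5.4 2.0 2.4
   vertex 4.0 1.2 3.2
   vertex 3.2 4.0 4.2
  endloop
 endfacet
 facet normal 0.883 -0.455 0.120
  outer loop
   vertex 5.4 2.0 2.4
   vertex 5.8 3.2 4.0
   vertex 4.6 1.4 6.0
  endloop
 endfacet
 facet normal 0.478 -0.877 -0.040
  outer loop
   vertex 5.4 2.0 2.4
   vertex 4.6 1.4 6.0
   vertex 4.0 1.2 3.2
  endloop
 endfacet
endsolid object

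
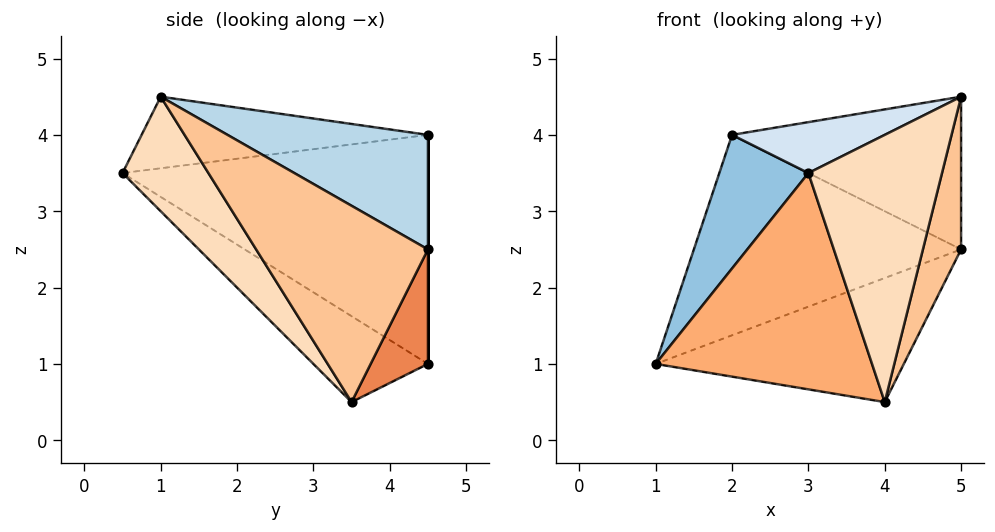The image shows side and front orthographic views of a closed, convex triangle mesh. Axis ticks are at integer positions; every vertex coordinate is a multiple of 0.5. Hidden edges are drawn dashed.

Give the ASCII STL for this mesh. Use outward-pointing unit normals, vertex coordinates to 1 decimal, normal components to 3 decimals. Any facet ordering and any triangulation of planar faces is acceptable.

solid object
 facet normal 0.000 1.000 0.000
  outer loop
   vertex 2.0 4.5 4.0
   vertex 5.0 4.5 2.5
   vertex 1.0 4.5 1.0
  endloop
 endfacet
 facet normal -0.914 -0.267 0.305
  outer loop
   vertex 2.0 4.5 4.0
   vertex 1.0 4.5 1.0
   vertex 3.0 0.5 3.5
  endloop
 endfacet
 facet normal 0.398 0.455 0.796
  outer loop
   vertex 5.0 1.0 4.5
   vertex 5.0 4.5 2.5
   vertex 2.0 4.5 4.0
  endloop
 endfacet
 facet normal -0.395 -0.210 0.894
  outer loop
   vertex 5.0 1.0 4.5
   vertex 2.0 4.5 4.0
   vertex 3.0 0.5 3.5
  endloop
 endfacet
 facet normal 0.193 0.836 -0.514
  outer loop
   vertex 4.0 3.5 0.5
   vertex 1.0 4.5 1.0
   vertex 5.0 4.5 2.5
  endloop
 endfacet
 facet normal -0.324 -0.613 -0.721
  outer loop
   vertex 4.0 3.5 0.5
   vertex 3.0 0.5 3.5
   vertex 1.0 4.5 1.0
  endloop
 endfacet
 facet normal 0.913 -0.203 -0.355
  outer loop
   vertex 4.0 3.5 0.5
   vertex 5.0 4.5 2.5
   vertex 5.0 1.0 4.5
  endloop
 endfacet
 facet normal 0.451 -0.702 -0.551
  outer loop
   vertex 4.0 3.5 0.5
   vertex 5.0 1.0 4.5
   vertex 3.0 0.5 3.5
  endloop
 endfacet
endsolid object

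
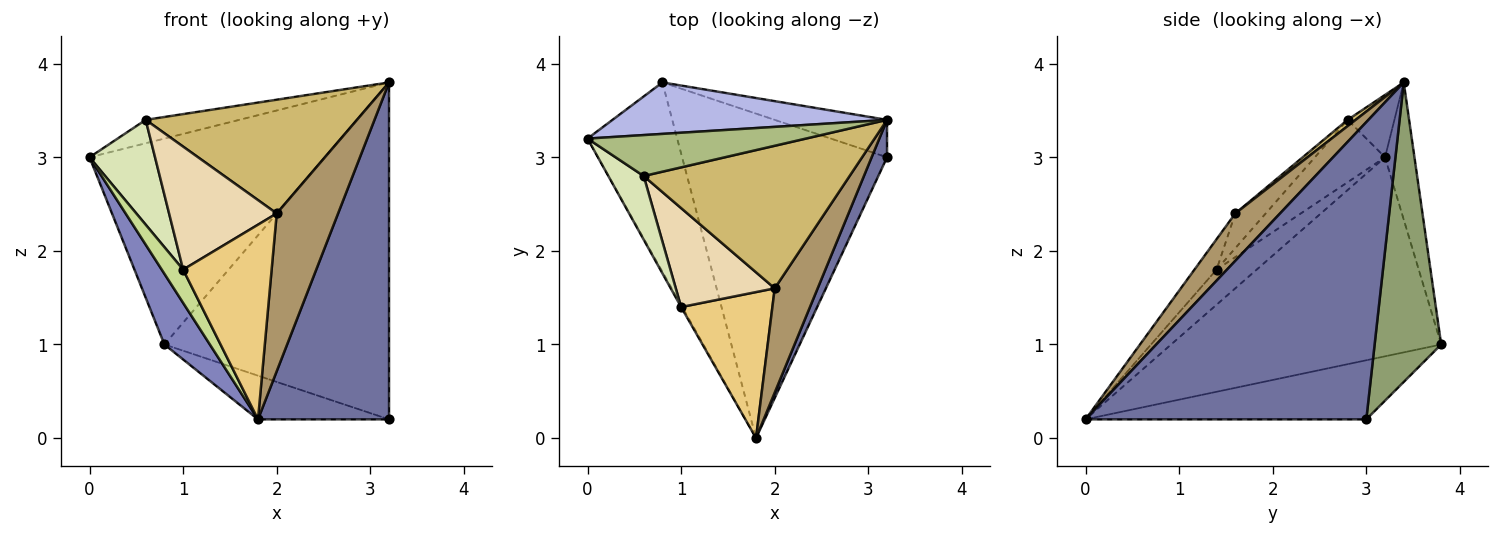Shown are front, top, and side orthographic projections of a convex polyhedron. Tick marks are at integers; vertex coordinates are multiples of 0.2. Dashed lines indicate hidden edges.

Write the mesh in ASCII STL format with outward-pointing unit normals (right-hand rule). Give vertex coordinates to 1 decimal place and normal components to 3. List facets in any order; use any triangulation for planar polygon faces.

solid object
 facet normal 0.905 -0.422 0.047
  outer loop
   vertex 3.2 3.4 3.8
   vertex 1.8 0.0 0.2
   vertex 3.2 3.0 0.2
  endloop
 endfacet
 facet normal -0.901 -0.152 -0.406
  outer loop
   vertex 0.8 3.8 1.0
   vertex 1.8 0.0 0.2
   vertex 0.0 3.2 3.0
  endloop
 endfacet
 facet normal -0.275 0.128 -0.953
  outer loop
   vertex 0.8 3.8 1.0
   vertex 3.2 3.0 0.2
   vertex 1.8 0.0 0.2
  endloop
 endfacet
 facet normal -0.120 0.963 0.241
  outer loop
   vertex 0.8 3.8 1.0
   vertex 0.0 3.2 3.0
   vertex 3.2 3.4 3.8
  endloop
 endfacet
 facet normal 0.282 0.953 -0.106
  outer loop
   vertex 0.8 3.8 1.0
   vertex 3.2 3.4 3.8
   vertex 3.2 3.0 0.2
  endloop
 endfacet
 facet normal -0.241 0.482 0.843
  outer loop
   vertex 0.6 2.8 3.4
   vertex 3.2 3.4 3.8
   vertex 0.0 3.2 3.0
  endloop
 endfacet
 facet normal -0.882 -0.470 -0.029
  outer loop
   vertex 1.0 1.4 1.8
   vertex 0.0 3.2 3.0
   vertex 1.8 0.0 0.2
  endloop
 endfacet
 facet normal -0.675 -0.630 0.383
  outer loop
   vertex 1.0 1.4 1.8
   vertex 0.6 2.8 3.4
   vertex 0.0 3.2 3.0
  endloop
 endfacet
 facet normal 0.520 -0.713 0.471
  outer loop
   vertex 2.0 1.6 2.4
   vertex 1.8 0.0 0.2
   vertex 3.2 3.4 3.8
  endloop
 endfacet
 facet normal 0.024 -0.624 0.781
  outer loop
   vertex 2.0 1.6 2.4
   vertex 3.2 3.4 3.8
   vertex 0.6 2.8 3.4
  endloop
 endfacet
 facet normal -0.196 -0.784 0.588
  outer loop
   vertex 2.0 1.6 2.4
   vertex 1.0 1.4 1.8
   vertex 1.8 0.0 0.2
  endloop
 endfacet
 facet normal -0.215 -0.761 0.612
  outer loop
   vertex 2.0 1.6 2.4
   vertex 0.6 2.8 3.4
   vertex 1.0 1.4 1.8
  endloop
 endfacet
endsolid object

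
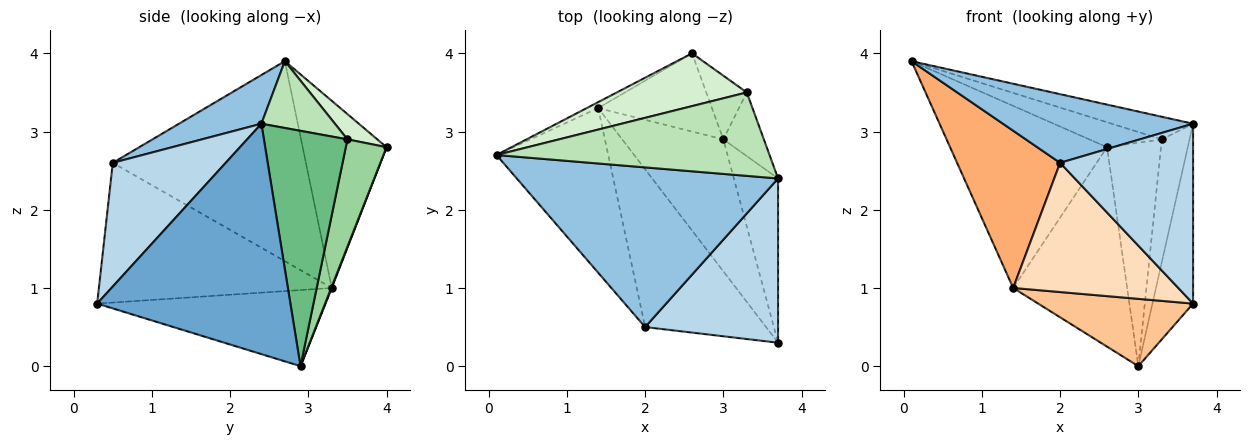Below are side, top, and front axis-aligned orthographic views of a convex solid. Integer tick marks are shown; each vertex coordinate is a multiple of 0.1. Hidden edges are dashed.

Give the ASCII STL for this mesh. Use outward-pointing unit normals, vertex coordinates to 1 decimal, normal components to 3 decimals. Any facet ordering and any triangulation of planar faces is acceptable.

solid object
 facet normal 0.962 0.202 -0.185
  outer loop
   vertex 3.0 2.9 0.0
   vertex 3.7 2.4 3.1
   vertex 3.7 0.3 0.8
  endloop
 endfacet
 facet normal 0.169 -0.389 0.906
  outer loop
   vertex 2.0 0.5 2.6
   vertex 3.7 2.4 3.1
   vertex 0.1 2.7 3.9
  endloop
 endfacet
 facet normal 0.531 -0.626 0.571
  outer loop
   vertex 2.0 0.5 2.6
   vertex 3.7 0.3 0.8
   vertex 3.7 2.4 3.1
  endloop
 endfacet
 facet normal -0.471 0.882 -0.029
  outer loop
   vertex 1.4 3.3 1.0
   vertex 0.1 2.7 3.9
   vertex 2.6 4.0 2.8
  endloop
 endfacet
 facet normal 0.005 0.931 -0.365
  outer loop
   vertex 1.4 3.3 1.0
   vertex 2.6 4.0 2.8
   vertex 3.0 2.9 0.0
  endloop
 endfacet
 facet normal -0.791 -0.422 -0.442
  outer loop
   vertex 1.4 3.3 1.0
   vertex 2.0 0.5 2.6
   vertex 0.1 2.7 3.9
  endloop
 endfacet
 facet normal -0.557 -0.378 -0.740
  outer loop
   vertex 1.4 3.3 1.0
   vertex 3.0 2.9 0.0
   vertex 3.7 0.3 0.8
  endloop
 endfacet
 facet normal -0.666 -0.472 -0.577
  outer loop
   vertex 1.4 3.3 1.0
   vertex 3.7 0.3 0.8
   vertex 2.0 0.5 2.6
  endloop
 endfacet
 facet normal 0.937 0.311 -0.161
  outer loop
   vertex 3.3 3.5 2.9
   vertex 3.7 2.4 3.1
   vertex 3.0 2.9 0.0
  endloop
 endfacet
 facet normal 0.588 0.778 -0.222
  outer loop
   vertex 3.3 3.5 2.9
   vertex 3.0 2.9 0.0
   vertex 2.6 4.0 2.8
  endloop
 endfacet
 facet normal 0.230 0.254 0.939
  outer loop
   vertex 3.3 3.5 2.9
   vertex 0.1 2.7 3.9
   vertex 3.7 2.4 3.1
  endloop
 endfacet
 facet normal 0.173 0.421 0.891
  outer loop
   vertex 3.3 3.5 2.9
   vertex 2.6 4.0 2.8
   vertex 0.1 2.7 3.9
  endloop
 endfacet
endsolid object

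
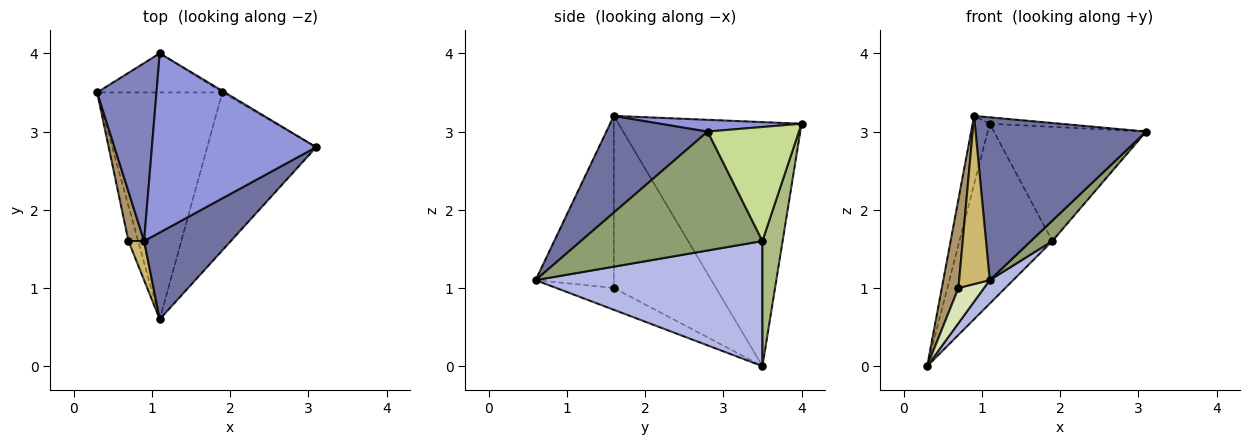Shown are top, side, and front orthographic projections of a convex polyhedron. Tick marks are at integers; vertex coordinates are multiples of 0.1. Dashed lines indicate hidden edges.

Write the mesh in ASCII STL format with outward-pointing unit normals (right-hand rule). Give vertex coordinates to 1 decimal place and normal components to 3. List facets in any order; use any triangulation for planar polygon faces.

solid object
 facet normal 0.464 -0.782 0.416
  outer loop
   vertex 0.9 1.6 3.2
   vertex 1.1 0.6 1.1
   vertex 3.1 2.8 3.0
  endloop
 endfacet
 facet normal -0.968 0.090 0.235
  outer loop
   vertex 1.1 4.0 3.1
   vertex 0.3 3.5 0.0
   vertex 0.9 1.6 3.2
  endloop
 endfacet
 facet normal 0.071 0.036 0.997
  outer loop
   vertex 1.1 4.0 3.1
   vertex 0.9 1.6 3.2
   vertex 3.1 2.8 3.0
  endloop
 endfacet
 facet normal 0.705 -0.073 -0.705
  outer loop
   vertex 1.9 3.5 1.6
   vertex 1.1 0.6 1.1
   vertex 0.3 3.5 0.0
  endloop
 endfacet
 facet normal 0.735 -0.087 -0.673
  outer loop
   vertex 1.9 3.5 1.6
   vertex 3.1 2.8 3.0
   vertex 1.1 0.6 1.1
  endloop
 endfacet
 facet normal 0.208 0.956 -0.208
  outer loop
   vertex 1.9 3.5 1.6
   vertex 0.3 3.5 0.0
   vertex 1.1 4.0 3.1
  endloop
 endfacet
 facet normal 0.514 0.858 -0.012
  outer loop
   vertex 1.9 3.5 1.6
   vertex 1.1 4.0 3.1
   vertex 3.1 2.8 3.0
  endloop
 endfacet
 facet normal -0.847 -0.376 -0.376
  outer loop
   vertex 0.7 1.6 1.0
   vertex 0.3 3.5 0.0
   vertex 1.1 0.6 1.1
  endloop
 endfacet
 facet normal -0.983 -0.160 0.089
  outer loop
   vertex 0.7 1.6 1.0
   vertex 0.9 1.6 3.2
   vertex 0.3 3.5 0.0
  endloop
 endfacet
 facet normal -0.928 -0.363 0.084
  outer loop
   vertex 0.7 1.6 1.0
   vertex 1.1 0.6 1.1
   vertex 0.9 1.6 3.2
  endloop
 endfacet
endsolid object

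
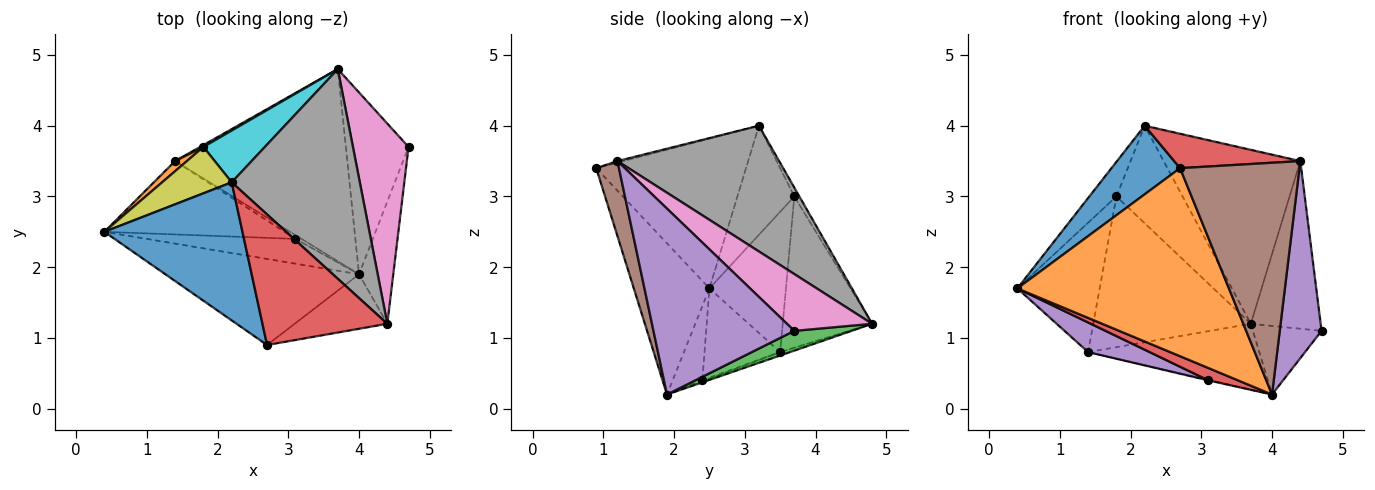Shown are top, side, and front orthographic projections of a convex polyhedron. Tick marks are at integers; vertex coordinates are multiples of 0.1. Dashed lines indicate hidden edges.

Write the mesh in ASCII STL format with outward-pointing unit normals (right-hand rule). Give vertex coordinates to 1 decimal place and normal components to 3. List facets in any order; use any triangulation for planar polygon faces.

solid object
 facet normal -0.697 -0.319 0.642
  outer loop
   vertex 2.2 3.2 4.0
   vertex 0.4 2.5 1.7
   vertex 2.7 0.9 3.4
  endloop
 endfacet
 facet normal -0.309 -0.865 -0.396
  outer loop
   vertex 4.0 1.9 0.2
   vertex 2.7 0.9 3.4
   vertex 0.4 2.5 1.7
  endloop
 endfacet
 facet normal 0.283 0.339 -0.897
  outer loop
   vertex 3.7 4.8 1.2
   vertex 4.7 3.7 1.1
   vertex 4.0 1.9 0.2
  endloop
 endfacet
 facet normal -0.012 -0.255 0.967
  outer loop
   vertex 4.4 1.2 3.5
   vertex 2.2 3.2 4.0
   vertex 2.7 0.9 3.4
  endloop
 endfacet
 facet normal 0.944 -0.280 -0.174
  outer loop
   vertex 4.4 1.2 3.5
   vertex 4.0 1.9 0.2
   vertex 4.7 3.7 1.1
  endloop
 endfacet
 facet normal 0.182 -0.957 -0.225
  outer loop
   vertex 4.4 1.2 3.5
   vertex 2.7 0.9 3.4
   vertex 4.0 1.9 0.2
  endloop
 endfacet
 facet normal 0.616 0.506 0.604
  outer loop
   vertex 4.4 1.2 3.5
   vertex 4.7 3.7 1.1
   vertex 3.7 4.8 1.2
  endloop
 endfacet
 facet normal 0.603 0.510 0.614
  outer loop
   vertex 4.4 1.2 3.5
   vertex 3.7 4.8 1.2
   vertex 2.2 3.2 4.0
  endloop
 endfacet
 facet normal -0.783 0.372 0.499
  outer loop
   vertex 1.8 3.7 3.0
   vertex 0.4 2.5 1.7
   vertex 2.2 3.2 4.0
  endloop
 endfacet
 facet normal -0.067 0.881 0.468
  outer loop
   vertex 1.8 3.7 3.0
   vertex 2.2 3.2 4.0
   vertex 3.7 4.8 1.2
  endloop
 endfacet
 facet normal -0.019 0.324 -0.946
  outer loop
   vertex 1.4 3.5 0.8
   vertex 3.7 4.8 1.2
   vertex 4.0 1.9 0.2
  endloop
 endfacet
 facet normal -0.680 0.731 0.057
  outer loop
   vertex 1.4 3.5 0.8
   vertex 0.4 2.5 1.7
   vertex 1.8 3.7 3.0
  endloop
 endfacet
 facet normal -0.493 0.870 0.011
  outer loop
   vertex 1.4 3.5 0.8
   vertex 1.8 3.7 3.0
   vertex 3.7 4.8 1.2
  endloop
 endfacet
 facet normal -0.408 -0.408 -0.816
  outer loop
   vertex 3.1 2.4 0.4
   vertex 4.0 1.9 0.2
   vertex 0.4 2.5 1.7
  endloop
 endfacet
 facet normal -0.418 -0.340 -0.842
  outer loop
   vertex 3.1 2.4 0.4
   vertex 0.4 2.5 1.7
   vertex 1.4 3.5 0.8
  endloop
 endfacet
 facet normal -0.140 0.140 -0.980
  outer loop
   vertex 3.1 2.4 0.4
   vertex 1.4 3.5 0.8
   vertex 4.0 1.9 0.2
  endloop
 endfacet
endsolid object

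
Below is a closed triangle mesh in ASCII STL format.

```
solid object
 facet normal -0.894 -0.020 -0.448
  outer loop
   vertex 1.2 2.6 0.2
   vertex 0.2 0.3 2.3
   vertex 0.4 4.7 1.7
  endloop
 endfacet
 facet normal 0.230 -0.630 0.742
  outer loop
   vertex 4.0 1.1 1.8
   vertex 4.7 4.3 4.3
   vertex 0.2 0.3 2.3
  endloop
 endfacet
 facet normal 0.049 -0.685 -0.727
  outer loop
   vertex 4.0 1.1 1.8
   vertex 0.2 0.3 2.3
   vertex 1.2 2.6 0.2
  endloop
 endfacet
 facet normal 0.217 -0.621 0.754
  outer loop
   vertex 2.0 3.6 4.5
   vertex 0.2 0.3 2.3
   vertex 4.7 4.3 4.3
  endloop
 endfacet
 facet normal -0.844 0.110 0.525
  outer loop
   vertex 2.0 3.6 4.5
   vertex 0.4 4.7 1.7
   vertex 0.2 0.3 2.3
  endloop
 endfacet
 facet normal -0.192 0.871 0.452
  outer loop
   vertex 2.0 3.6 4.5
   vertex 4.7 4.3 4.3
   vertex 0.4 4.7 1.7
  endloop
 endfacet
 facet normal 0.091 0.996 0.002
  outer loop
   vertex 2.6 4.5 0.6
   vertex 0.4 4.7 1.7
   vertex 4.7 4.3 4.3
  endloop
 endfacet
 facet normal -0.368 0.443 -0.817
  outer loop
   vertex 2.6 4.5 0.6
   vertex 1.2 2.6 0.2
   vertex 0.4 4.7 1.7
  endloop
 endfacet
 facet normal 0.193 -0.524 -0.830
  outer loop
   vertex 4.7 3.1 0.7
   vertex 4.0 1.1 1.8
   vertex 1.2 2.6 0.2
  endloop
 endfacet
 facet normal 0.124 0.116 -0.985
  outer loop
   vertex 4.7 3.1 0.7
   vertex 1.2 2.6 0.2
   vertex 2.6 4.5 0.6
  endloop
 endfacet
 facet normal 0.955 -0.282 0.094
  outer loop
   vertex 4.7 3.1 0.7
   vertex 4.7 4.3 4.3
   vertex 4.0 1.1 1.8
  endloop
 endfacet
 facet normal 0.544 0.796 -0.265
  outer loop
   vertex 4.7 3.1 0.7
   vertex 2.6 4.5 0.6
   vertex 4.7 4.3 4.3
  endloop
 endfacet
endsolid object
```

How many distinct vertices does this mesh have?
8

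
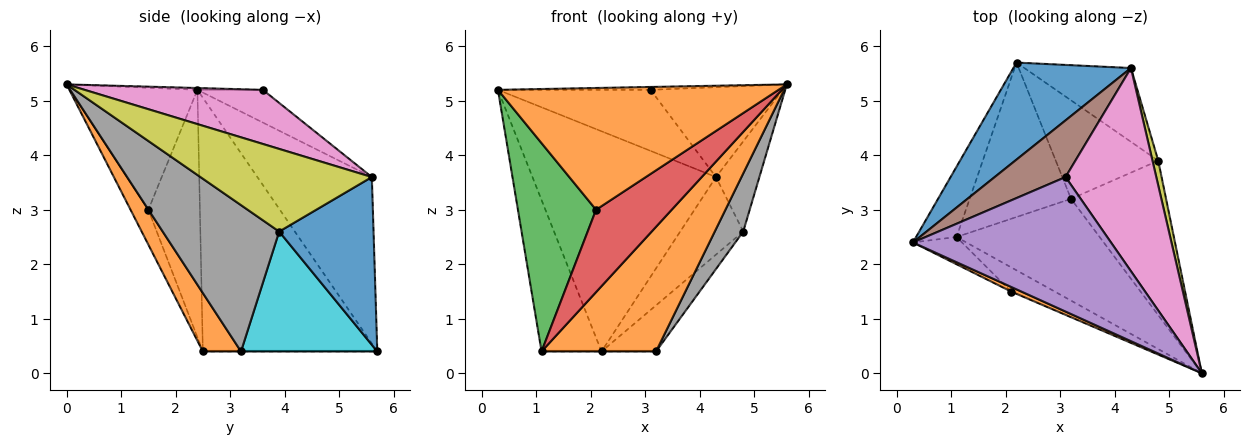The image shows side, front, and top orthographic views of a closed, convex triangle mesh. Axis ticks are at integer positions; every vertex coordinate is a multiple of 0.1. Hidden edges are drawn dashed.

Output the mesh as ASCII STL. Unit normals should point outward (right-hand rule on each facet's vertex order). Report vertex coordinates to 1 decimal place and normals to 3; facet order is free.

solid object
 facet normal -0.496 0.795 0.350
  outer loop
   vertex 4.3 5.6 3.6
   vertex 2.2 5.7 0.4
   vertex 0.3 2.4 5.2
  endloop
 endfacet
 facet normal 0.250 -0.750 -0.612
  outer loop
   vertex 1.1 2.5 0.4
   vertex 3.2 3.2 0.4
   vertex 5.6 0.0 5.3
  endloop
 endfacet
 facet normal -0.935 0.321 -0.149
  outer loop
   vertex 1.1 2.5 0.4
   vertex 0.3 2.4 5.2
   vertex 2.2 5.7 0.4
  endloop
 endfacet
 facet normal 0.000 0.000 -1.000
  outer loop
   vertex 1.1 2.5 0.4
   vertex 2.2 5.7 0.4
   vertex 3.2 3.2 0.4
  endloop
 endfacet
 facet normal -0.009 0.021 1.000
  outer loop
   vertex 3.1 3.6 5.2
   vertex 0.3 2.4 5.2
   vertex 5.6 0.0 5.3
  endloop
 endfacet
 facet normal -0.300 0.699 0.649
  outer loop
   vertex 3.1 3.6 5.2
   vertex 4.3 5.6 3.6
   vertex 0.3 2.4 5.2
  endloop
 endfacet
 facet normal 0.479 0.355 0.803
  outer loop
   vertex 3.1 3.6 5.2
   vertex 5.6 0.0 5.3
   vertex 4.3 5.6 3.6
  endloop
 endfacet
 facet normal 0.822 -0.201 -0.534
  outer loop
   vertex 4.8 3.9 2.6
   vertex 5.6 0.0 5.3
   vertex 3.2 3.2 0.4
  endloop
 endfacet
 facet normal 0.967 0.245 0.067
  outer loop
   vertex 4.8 3.9 2.6
   vertex 4.3 5.6 3.6
   vertex 5.6 0.0 5.3
  endloop
 endfacet
 facet normal 0.727 0.291 -0.622
  outer loop
   vertex 4.8 3.9 2.6
   vertex 3.2 3.2 0.4
   vertex 2.2 5.7 0.4
  endloop
 endfacet
 facet normal 0.735 0.491 -0.467
  outer loop
   vertex 4.8 3.9 2.6
   vertex 2.2 5.7 0.4
   vertex 4.3 5.6 3.6
  endloop
 endfacet
 facet normal -0.413 -0.910 0.035
  outer loop
   vertex 2.1 1.5 3.0
   vertex 5.6 0.0 5.3
   vertex 0.3 2.4 5.2
  endloop
 endfacet
 facet normal -0.548 -0.830 -0.109
  outer loop
   vertex 2.1 1.5 3.0
   vertex 0.3 2.4 5.2
   vertex 1.1 2.5 0.4
  endloop
 endfacet
 facet normal -0.220 -0.936 -0.275
  outer loop
   vertex 2.1 1.5 3.0
   vertex 1.1 2.5 0.4
   vertex 5.6 0.0 5.3
  endloop
 endfacet
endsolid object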